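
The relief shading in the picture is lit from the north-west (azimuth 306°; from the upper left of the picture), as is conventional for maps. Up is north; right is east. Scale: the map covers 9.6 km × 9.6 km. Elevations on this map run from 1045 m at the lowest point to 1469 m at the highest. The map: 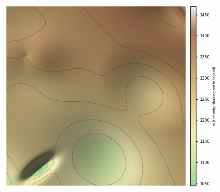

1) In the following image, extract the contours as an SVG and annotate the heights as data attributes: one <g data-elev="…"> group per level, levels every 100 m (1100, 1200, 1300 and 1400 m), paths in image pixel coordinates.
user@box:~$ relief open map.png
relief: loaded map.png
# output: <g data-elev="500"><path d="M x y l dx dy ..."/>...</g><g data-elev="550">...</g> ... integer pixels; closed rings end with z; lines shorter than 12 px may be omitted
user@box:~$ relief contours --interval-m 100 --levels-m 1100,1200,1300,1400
<g data-elev="1100"><path d="M33 176l-2-3 5-6 7-4 5 0-1 3-4 5-5 4z"/></g><g data-elev="1200"><path d="M62 185l-6-11-2-1-23 12"/><path d="M7 154l11 16 4 1 29-21 10-16 9-9 16-5 17 1 10 4 9 5 9 8 6 9 4 9 2 10-1 10-3 9"/></g><g data-elev="1300"><path d="M7 57l9 2 10-4 6 10 13 6 11 1 24-3 21 7 4-1 13-8 9-3 11-1 11 3 14 8 11 12 6 12 3 20 2 5"/><path d="M31 7l12 9 3 6-2 4-5 5-14 7-18 5"/></g>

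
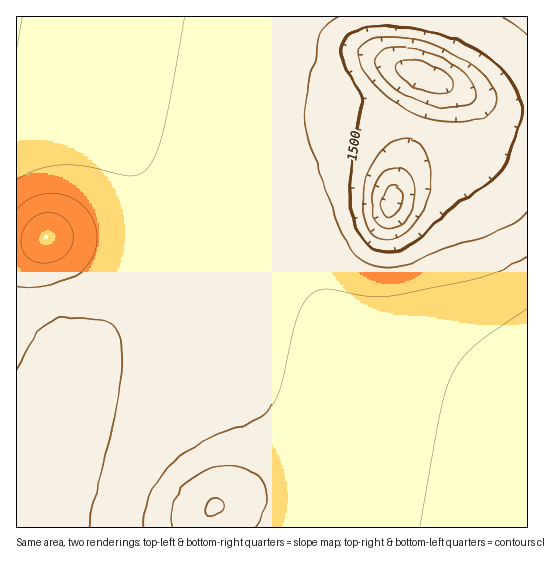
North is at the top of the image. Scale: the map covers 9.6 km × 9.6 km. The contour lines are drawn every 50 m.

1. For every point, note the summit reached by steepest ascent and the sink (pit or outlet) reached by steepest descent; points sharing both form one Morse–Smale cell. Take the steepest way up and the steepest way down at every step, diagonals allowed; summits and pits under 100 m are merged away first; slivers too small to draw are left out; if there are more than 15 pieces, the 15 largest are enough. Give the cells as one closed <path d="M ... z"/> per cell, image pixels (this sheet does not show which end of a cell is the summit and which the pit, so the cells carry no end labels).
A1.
<path d="M527 16l-511 1 0 68 41 14 28 14 20 15 18 18 17 25 11 27 4 21 0 27-3 16-5 17-11 22-11 14-19 20-24 16-21 9-6 6-18 40-21 31 1 91 511-1 0-118-57-16-60-22-46-26-26-20-34-40-17-28-16-32-16-50-5-36 0-30 1-7 5-5 48 0 65 11 83 29 34 10 40 18z"/><path d="M290 96l-31 0-7 6 0 51 8 38 12 34 16 32 28 42 33 34 36 24 62 28 80 23 1-242-41-19-34-10-83-29-24-5z"/><path d="M18 85l-2 1 1 350 20-30 18-40 6-6 21-9 24-16 25-26 16-30 8-33 0-27-4-21-11-27-17-25-18-18-27-19-35-16z"/>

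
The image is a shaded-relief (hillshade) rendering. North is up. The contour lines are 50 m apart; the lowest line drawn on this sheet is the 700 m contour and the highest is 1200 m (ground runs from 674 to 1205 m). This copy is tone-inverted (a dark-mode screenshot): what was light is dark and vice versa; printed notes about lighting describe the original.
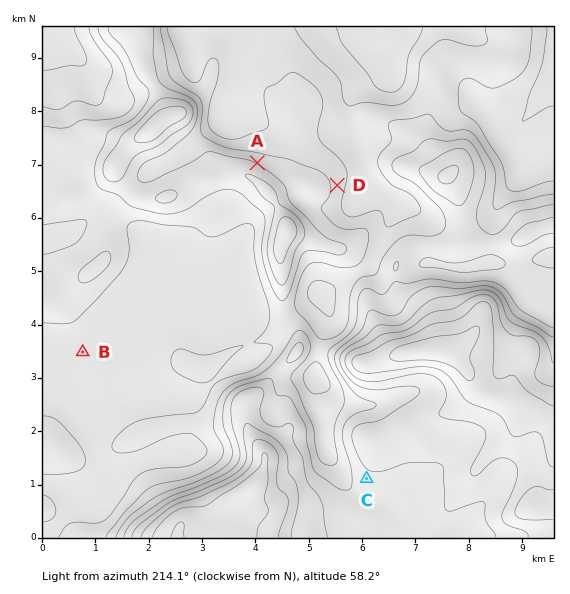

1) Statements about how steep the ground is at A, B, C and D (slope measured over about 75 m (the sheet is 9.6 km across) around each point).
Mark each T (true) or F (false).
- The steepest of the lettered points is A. T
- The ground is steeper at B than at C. F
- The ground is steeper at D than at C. T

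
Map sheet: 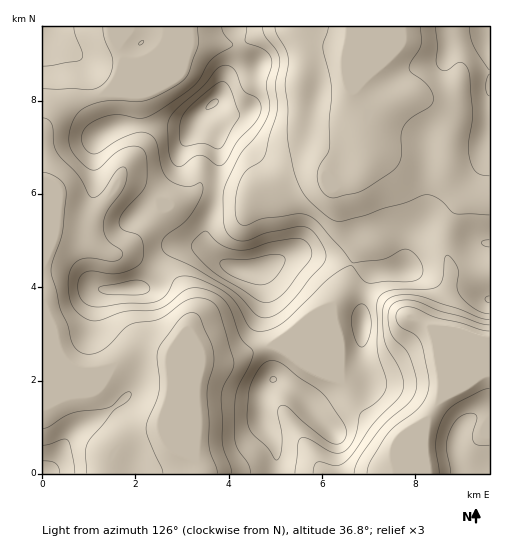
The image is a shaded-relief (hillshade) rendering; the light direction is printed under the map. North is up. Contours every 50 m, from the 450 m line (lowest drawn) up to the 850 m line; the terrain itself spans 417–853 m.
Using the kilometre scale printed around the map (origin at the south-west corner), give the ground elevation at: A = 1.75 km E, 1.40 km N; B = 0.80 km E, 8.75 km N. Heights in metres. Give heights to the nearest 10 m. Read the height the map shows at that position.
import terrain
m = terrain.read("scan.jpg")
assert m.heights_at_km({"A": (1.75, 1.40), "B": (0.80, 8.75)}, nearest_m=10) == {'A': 550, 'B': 690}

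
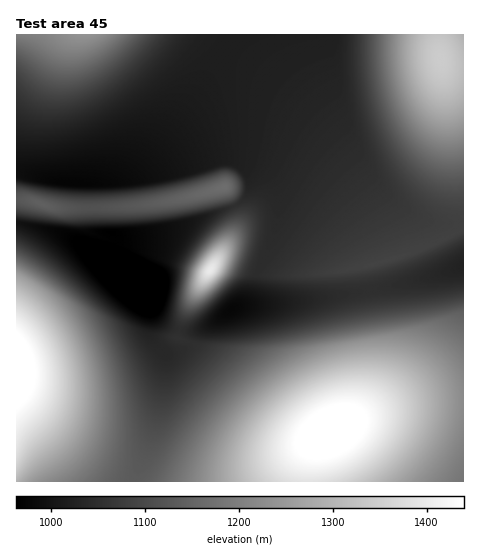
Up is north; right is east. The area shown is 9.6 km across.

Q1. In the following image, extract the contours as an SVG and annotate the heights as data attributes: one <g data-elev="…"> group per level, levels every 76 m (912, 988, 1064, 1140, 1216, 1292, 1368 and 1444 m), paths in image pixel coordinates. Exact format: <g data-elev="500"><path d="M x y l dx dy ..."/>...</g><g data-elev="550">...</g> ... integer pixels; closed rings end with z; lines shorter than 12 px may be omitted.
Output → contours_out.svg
<g data-elev="912"><path d="M144 294l-10-7-3-5 0-4 3-1 5 1 9 6 2 7-2 3z"/></g><g data-elev="988"><path d="M147 323l-14-6-18-14-58-58-23-19 47 2 77-3 6 1 2 14-3 20 9 11 0 17-5 19-5 11-7 5z"/><path d="M218 322l-2-3 1-6 6-7 8-6 11-3 5 2 4 4-1 6-8 7-13 5z"/><path d="M66 187l-37-7-7-3 0-5 4-3 7-2 52-8 20 0 12 2 10 4 11 7 8 8-7 4-24 3-26 1z"/></g><g data-elev="1064"><path d="M183 320l7-1 10-6 44-39 9-22 4-19-1-14-5-8-6-2-7 0-16 9-18 17-17 24-5 9-5 34 1 13 2 3z"/><path d="M463 291l-100 14-98 29-51 11-5 3-34 35-6 4-5 0-7-3-7-7-32-55-65-57-18-12-18-12"/><path d="M17 214l52 7 64-2 29-2 70-14 8-6 3-10-2-7-4-5-5-4-7-1-60 17-54 8-43 0-51-10"/><path d="M17 92l12 11 16 5 17 0 20-5 20-10 21-15 21-20 20-23"/><path d="M358 35l0 35 6 37 10 35 20 48 1 9-3 4-30 17-26 18-39 32-6 6 13 3 26 1 23-1 18-3 40-12 52-25"/></g><g data-elev="1140"><path d="M118 481l4-12 3-14 0-37-7-40-13-39-11-22-8-9-38-32-31-20"/><path d="M463 311l-109 16-90 23-30 24-29 29-22 28-33 50"/><path d="M190 306l7-1 10-6 25-25 7-15 4-14-1-11-4-6-4-2-5 1-12 6-13 13-12 17-4 8-4 23 2 9z"/><path d="M45 207l4 0 0-1-8-5-7 0 2 3z"/><path d="M162 204l27-1 38-7 6-5 1-7-4-5-7-1-58 21-4 2-1 2z"/><path d="M17 53l33 21 11 2 12 0 14-4 15-9 16-12 17-16"/><path d="M377 35l0 26 4 27 8 26 12 23 13 18 17 13 16 5 16-1"/></g><g data-elev="1216"><path d="M52 481l14-8 10-8 9-10 7-13 5-14 2-15 1-17-2-17-4-19-7-19-9-17-10-16-8-10-9-8-34-23"/><path d="M431 481l20-29 12-29"/><path d="M463 380l-8-16-11-13-16-10-19-6-14-1-21 2-38 7-22 5-21 11-22 14-19 15-17 18-15 18-11 19-8 20-4 18"/><path d="M195 297l6-1 7-4 18-18 6-12 2-10 0-9-3-4-7-1-9 5-9 9-10 12-3 7-3 16 1 7z"/><path d="M53 35l10 9 13 3 15-4 16-8"/><path d="M394 35l-1 22 3 22 7 20 9 18 12 14 13 8 14 2 12-4"/></g><g data-elev="1292"><path d="M18 481l16-16 25-21 9-11 9-20 3-25-2-15-3-15-5-15-8-16-9-13-11-12-13-11-12-8"/><path d="M385 481l20-18 16-21 8-21 2-21-5-18-6-7-7-7-20-9-23-3-26 3-26 9-26 13-23 18-18 19-13 23-6 21 1 19"/><path d="M198 288l4 0 6-2 13-12 6-17 0-5-2-4-5 0-6 3-13 14-3 5-2 8 0 6z"/><path d="M414 35l-3 15 2 17 5 17 7 12 9 9 11 3 10-2 8-8"/></g><g data-elev="1368"><path d="M338 481l19-9 17-12 14-14 9-16 4-15-2-14-6-11-12-8-10-2-11-2-26 4-26 10-23 17-16 20-5 10-2 11 0 9 3 10 4 7 7 5"/><path d="M17 460l9-18 19-20 7-11 6-14 1-16-3-22-8-21-14-19-17-15"/><path d="M204 277l5 1 6-5 4-9-2-5-4 1-7 7-3 6z"/></g><g data-elev="1444"><path d="M311 457l10 1 12-3 11-5 9-7 7-8 4-10 0-8-4-6-10-5-13 0-15 5-13 9-8 11-3 12 4 9z"/><path d="M17 406l8-7 5-7 3-9 1-10-1-11-3-10-6-10-7-8"/></g>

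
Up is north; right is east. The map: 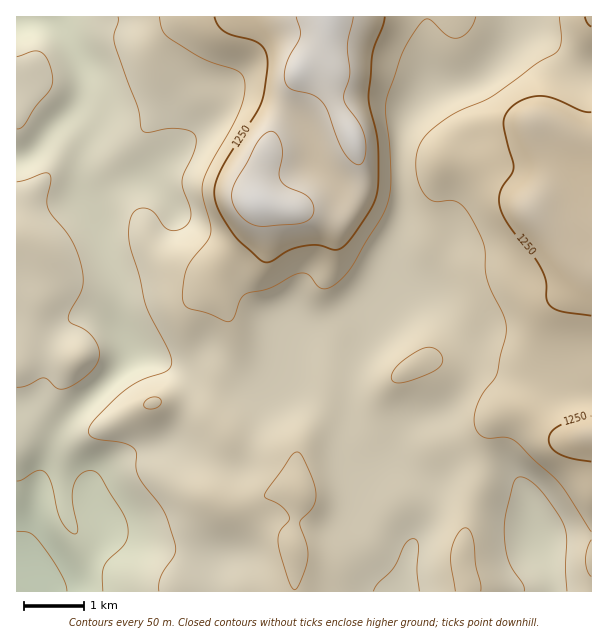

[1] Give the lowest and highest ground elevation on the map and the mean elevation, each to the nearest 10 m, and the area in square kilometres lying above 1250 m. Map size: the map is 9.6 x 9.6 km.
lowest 1040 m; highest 1320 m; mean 1190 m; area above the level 13.3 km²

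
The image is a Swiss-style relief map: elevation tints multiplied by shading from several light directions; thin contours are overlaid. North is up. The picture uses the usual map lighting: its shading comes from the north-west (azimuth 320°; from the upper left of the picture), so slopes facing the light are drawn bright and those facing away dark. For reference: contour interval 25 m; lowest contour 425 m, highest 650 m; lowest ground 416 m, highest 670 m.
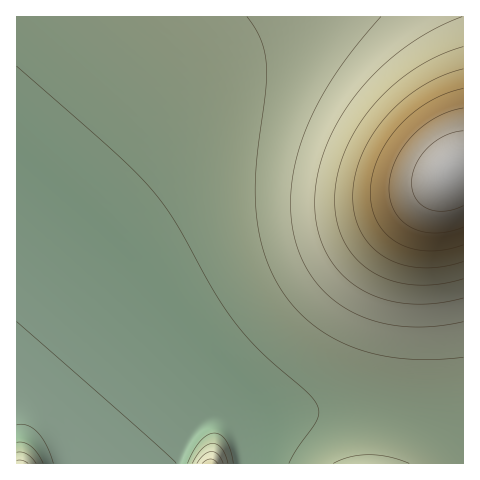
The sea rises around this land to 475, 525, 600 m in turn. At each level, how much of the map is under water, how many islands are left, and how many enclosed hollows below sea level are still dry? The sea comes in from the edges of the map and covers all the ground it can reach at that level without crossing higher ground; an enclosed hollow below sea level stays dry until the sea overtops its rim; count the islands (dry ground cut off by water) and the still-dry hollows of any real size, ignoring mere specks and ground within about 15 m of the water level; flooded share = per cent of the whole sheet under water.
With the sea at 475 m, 67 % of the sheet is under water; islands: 0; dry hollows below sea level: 0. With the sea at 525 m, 84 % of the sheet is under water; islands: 0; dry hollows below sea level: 0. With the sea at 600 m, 94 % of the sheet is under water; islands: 0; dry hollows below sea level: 0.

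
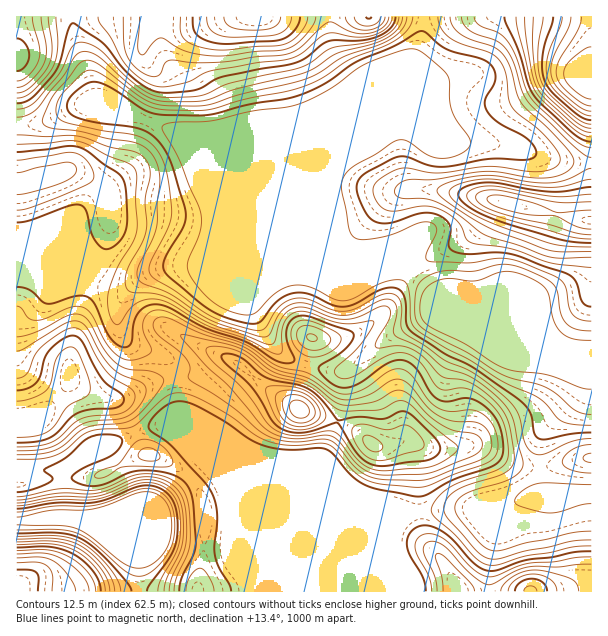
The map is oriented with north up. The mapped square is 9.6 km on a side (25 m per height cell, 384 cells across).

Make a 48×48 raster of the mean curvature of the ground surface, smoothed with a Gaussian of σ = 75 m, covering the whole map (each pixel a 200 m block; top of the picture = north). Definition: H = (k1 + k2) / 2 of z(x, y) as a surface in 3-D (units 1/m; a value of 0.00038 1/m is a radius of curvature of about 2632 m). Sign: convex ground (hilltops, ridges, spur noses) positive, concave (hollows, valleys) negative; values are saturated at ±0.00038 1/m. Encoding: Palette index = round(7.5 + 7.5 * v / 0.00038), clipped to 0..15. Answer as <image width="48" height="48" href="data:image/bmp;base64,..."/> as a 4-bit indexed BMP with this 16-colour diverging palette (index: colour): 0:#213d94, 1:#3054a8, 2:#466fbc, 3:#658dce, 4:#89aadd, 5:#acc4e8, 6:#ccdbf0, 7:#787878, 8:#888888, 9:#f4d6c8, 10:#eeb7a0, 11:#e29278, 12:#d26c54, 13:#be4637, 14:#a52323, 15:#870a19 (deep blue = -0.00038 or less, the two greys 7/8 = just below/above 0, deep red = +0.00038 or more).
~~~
<image width="48" height="48" href="data:image/bmp;base64,Qk32BAAAAAAAAHYAAAAoAAAAMAAAADAAAAABAAQAAAAAAIAEAAATCwAAEwsAABAAAAAAAAAAlD0hAKhUMAC8b0YAzo1lAN2qiQDoxKwA8NvMAHh4eACIiIgAyNb0AKC37gB4kuIAVGzSADdGvgAjI6UAGQqHAKl3nOuHh4zbmWd4d3d3d3dyStypv/+4iMy6rNp1Vovbhmd3h3d3d3difNp1e+2pqs7szbcSMEnLhXd4eId3d3dGzshDNXh5u6zdy2A3dAa8hXd3iIh3d3Zr/qYzNERGiFZ4hAR3dwPNhXeIh3h3d3Z7y4VFVVVFVQAAAVd3dwLflXd3d3d3d3doh1VWZ3dmZgAAABNndwPPpXd3d3d3d3dmZURXd3d3eLhTRlEAQgXOhXd3d3d3dlRWdTRWd3d3d//93v6BACjMZnd3d3d3MjRXdUNEVmd2Zoqqvf/6ZpzIV3d3d3dyR4d4h2ZWZ3d3ZhI0Znve7+yFd3d3d3cjncqauqqqqYiaq1VlJWRb/9dXd3ZCERAG3+urzLzduGaKzszKYTQlmmR3d0RWZTE6/7qrypvdtjRnms3chCI0Q0d3ZFeazsiM64i7qHi8pkVmZqq7mJq5YkdkRniK//6quGjKdWislmd3ZYmpma39p0NGiYd6//x2d2nJVGm7h3iHZneImZvMuoeJl2et/9cjZ4q4RIu5d4mHd1V5qpmImpmYZXzsqGISV5qoZpunZoiHd1aKuphmiHdlae/FERIiNpu6h5qFRWZ3Zmibu5ZEZlRY3/9wA2dlM2rLl3dTNFZmZXib3JQ0Zmi//+kgW+7KdDeqhmU1d3dmZmZ53YM2ib79p1MUv//tyWVlVERnd3dYiHVXvIM3rf6mMREm3+qJztlSE2d3d3ZpqpdViXVGrdlSIjM2vKUibP+SJ3d3d3Vpq6hVZ3ZmiYUzRndEeGMQFs6kJnZnd3RYmndmZoh1VlRVd3d1RERnUliHQ0ZlVTNGiWd3d4mGREVmd3d3dnd3d1V5h2iGQ0VmZ3d3d4mXZVZ3d3d3d3d3d3d4qZmGVWiYVHd3d4mZhmZ2d3d3d3d3dnd3iqqYd4mXZXd3d4mqmHd2d3h3d3d3h2VmV4mHd3d4q2VndoqqmIiHd3iHd3d3iIhUM0RFVomr34dlVoqpd4iGd4d3d3d2iJmFM0aKzv/tzJmHZXqoZoh2d3h3d3dmiKqpic7///7KmZmZh3moeIdWd3d3d3domaq8zf//64dniJqqqYmpmoZXd3d3d3domZmqmYiIZDM0Z5qry5iJu4VXd3d3d3d2d4iXVEREQzMzRomazJeKunR3d3d3d3d3ZWiGRERVVVVEVmZnqoeJqFV3d3d3d3d3d2d2Z2ZmZmVEaURFZ2ZmZDRVVnd3d3d3d3d3d3d3d1RFi1VUQzNDIzM0MzRWZ3d3d3d3d3iIh1RGrodUNGdRNneJh1VEVEZ3d3d3d4iIhlVoz8lTRFMTjMu7qId3d1RHd3d3d4iHZWi83uuGVUNI3su5h4iHeIdTZ3d3d3d2RGvv2+25ZEWM64d3Znd3eJl0JGd3Z3ZUNHvduc3JU0etyFZneHZniIh2MRNWZ2VDNXq7qKunVXibqGiZqpd5qXZndkI1d3d2VomZmaqGV5mImHiqu7u8y4Z63shFeJmpd4h3mpl1WKl4mGeJq7zdzKiM//91aKvKh4dmiQ=="/>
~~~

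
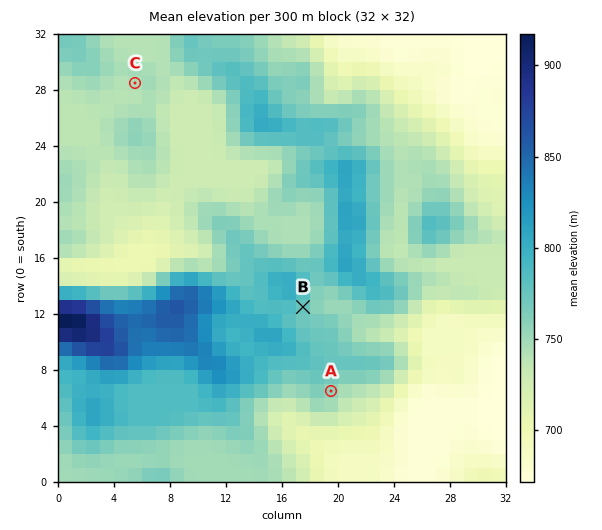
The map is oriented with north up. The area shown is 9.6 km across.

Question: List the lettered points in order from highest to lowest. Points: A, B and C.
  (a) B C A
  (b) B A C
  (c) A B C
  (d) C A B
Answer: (b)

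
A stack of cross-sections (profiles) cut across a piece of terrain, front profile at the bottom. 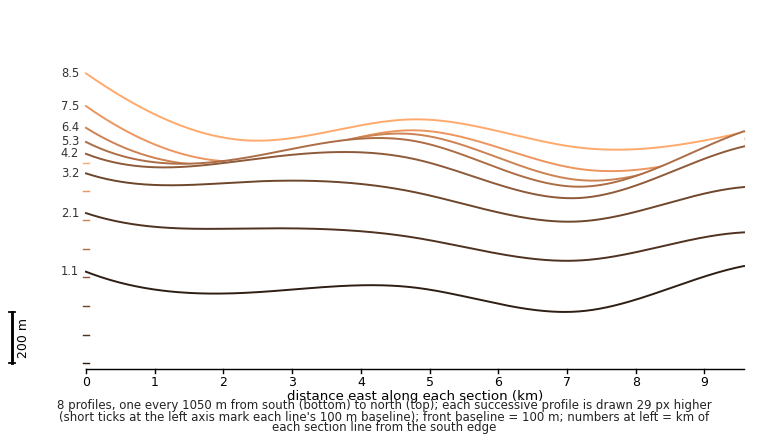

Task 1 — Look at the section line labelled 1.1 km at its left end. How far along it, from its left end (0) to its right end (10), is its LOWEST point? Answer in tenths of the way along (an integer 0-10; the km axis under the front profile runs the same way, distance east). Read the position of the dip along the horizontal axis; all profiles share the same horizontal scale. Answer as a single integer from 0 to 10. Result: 7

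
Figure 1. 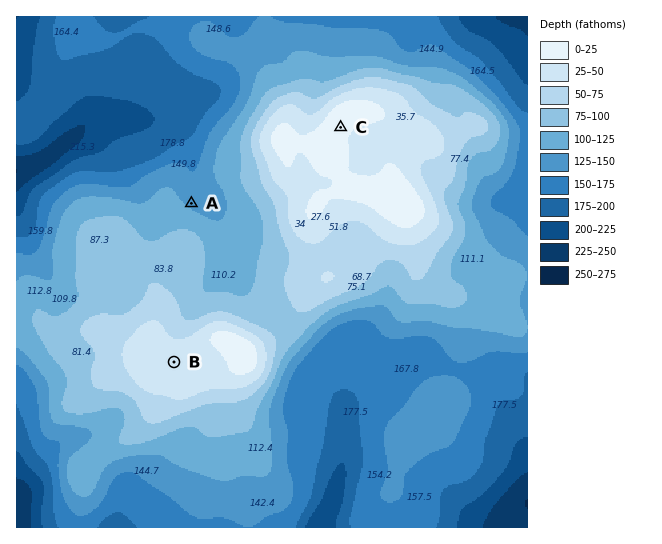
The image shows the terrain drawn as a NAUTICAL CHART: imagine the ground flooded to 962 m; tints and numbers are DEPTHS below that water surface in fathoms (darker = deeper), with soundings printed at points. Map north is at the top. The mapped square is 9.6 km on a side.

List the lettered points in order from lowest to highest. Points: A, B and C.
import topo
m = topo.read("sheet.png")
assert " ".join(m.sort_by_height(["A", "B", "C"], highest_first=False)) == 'A B C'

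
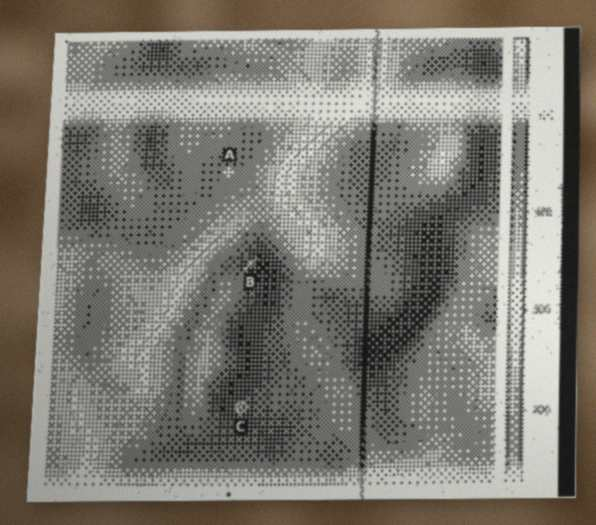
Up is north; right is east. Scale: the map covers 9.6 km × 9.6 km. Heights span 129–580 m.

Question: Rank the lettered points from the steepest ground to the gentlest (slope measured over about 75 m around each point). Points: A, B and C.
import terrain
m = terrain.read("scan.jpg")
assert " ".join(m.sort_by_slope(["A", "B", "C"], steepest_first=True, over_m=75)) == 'B C A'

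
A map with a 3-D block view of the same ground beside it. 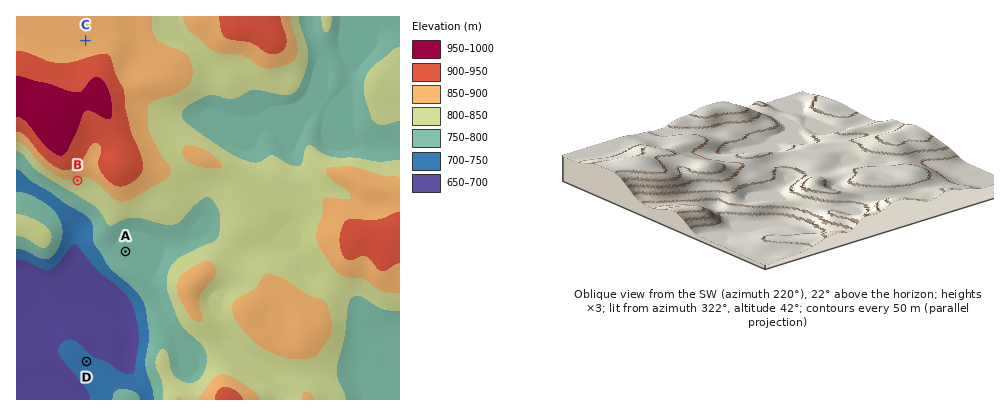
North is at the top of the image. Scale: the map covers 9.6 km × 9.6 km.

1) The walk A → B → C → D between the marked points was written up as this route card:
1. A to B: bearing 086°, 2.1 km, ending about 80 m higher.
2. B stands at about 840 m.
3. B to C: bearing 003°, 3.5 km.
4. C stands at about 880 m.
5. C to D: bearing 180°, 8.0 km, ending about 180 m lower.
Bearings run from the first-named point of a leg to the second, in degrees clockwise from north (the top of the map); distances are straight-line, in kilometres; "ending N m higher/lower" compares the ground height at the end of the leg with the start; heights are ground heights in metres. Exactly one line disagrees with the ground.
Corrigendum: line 1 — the bearing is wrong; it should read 326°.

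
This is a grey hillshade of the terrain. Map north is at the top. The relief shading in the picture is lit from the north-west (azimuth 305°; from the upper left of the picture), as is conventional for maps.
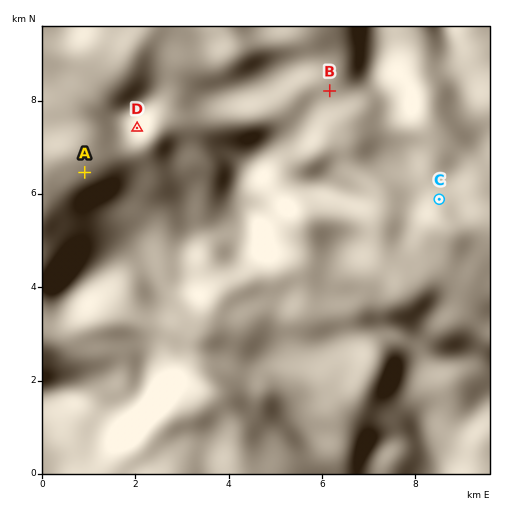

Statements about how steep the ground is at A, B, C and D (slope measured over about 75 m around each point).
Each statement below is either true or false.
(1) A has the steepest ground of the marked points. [false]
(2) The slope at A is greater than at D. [false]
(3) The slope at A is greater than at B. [true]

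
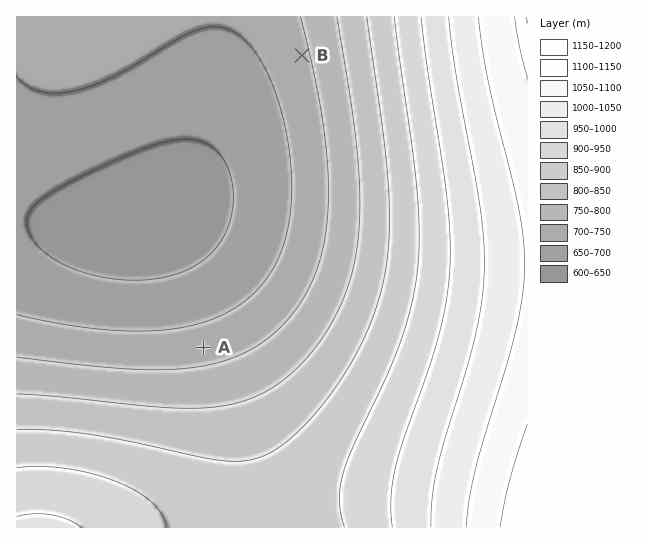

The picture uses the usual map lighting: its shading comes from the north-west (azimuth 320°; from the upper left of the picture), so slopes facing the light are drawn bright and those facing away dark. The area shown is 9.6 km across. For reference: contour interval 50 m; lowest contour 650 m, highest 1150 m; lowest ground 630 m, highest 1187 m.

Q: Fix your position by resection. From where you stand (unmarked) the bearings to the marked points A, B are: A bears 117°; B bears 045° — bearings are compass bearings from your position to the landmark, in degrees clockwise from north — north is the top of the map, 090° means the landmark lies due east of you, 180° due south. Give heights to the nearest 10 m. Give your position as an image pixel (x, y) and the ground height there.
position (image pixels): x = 75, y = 282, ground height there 660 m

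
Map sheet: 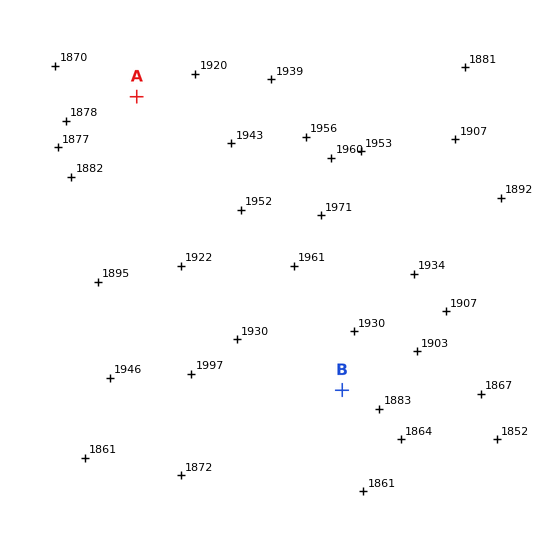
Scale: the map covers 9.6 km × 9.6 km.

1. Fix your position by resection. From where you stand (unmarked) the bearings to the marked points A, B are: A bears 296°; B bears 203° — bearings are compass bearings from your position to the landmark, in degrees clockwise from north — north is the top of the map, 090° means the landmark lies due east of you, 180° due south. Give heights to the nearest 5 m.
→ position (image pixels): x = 410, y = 230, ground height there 1945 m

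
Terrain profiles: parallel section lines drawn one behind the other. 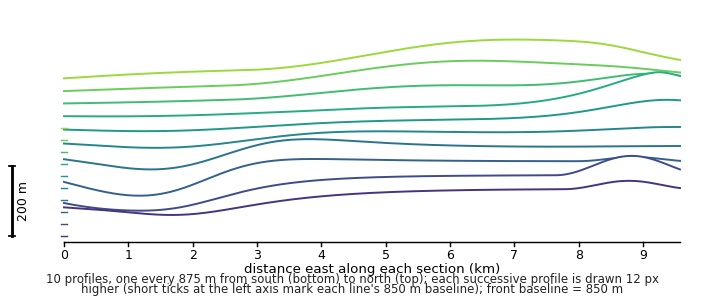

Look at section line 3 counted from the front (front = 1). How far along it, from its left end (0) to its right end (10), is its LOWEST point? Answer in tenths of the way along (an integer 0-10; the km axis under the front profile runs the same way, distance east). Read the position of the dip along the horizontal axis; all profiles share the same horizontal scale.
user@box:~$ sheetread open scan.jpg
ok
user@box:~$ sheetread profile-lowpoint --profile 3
1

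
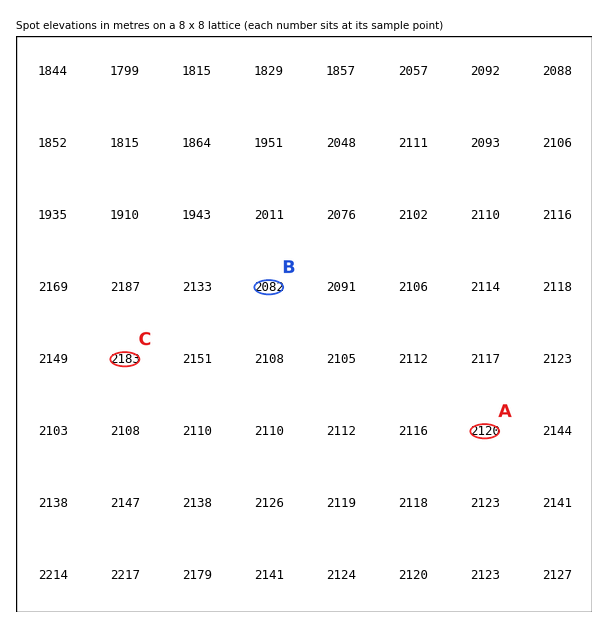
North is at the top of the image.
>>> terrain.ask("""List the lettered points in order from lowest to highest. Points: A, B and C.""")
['B', 'A', 'C']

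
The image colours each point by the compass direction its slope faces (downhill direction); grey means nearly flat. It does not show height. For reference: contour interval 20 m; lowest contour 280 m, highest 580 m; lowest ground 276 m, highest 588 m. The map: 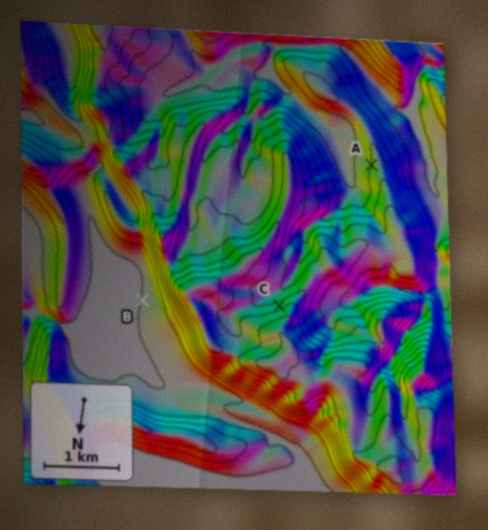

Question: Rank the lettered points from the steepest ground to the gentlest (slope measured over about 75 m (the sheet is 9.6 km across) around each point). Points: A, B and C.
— C A B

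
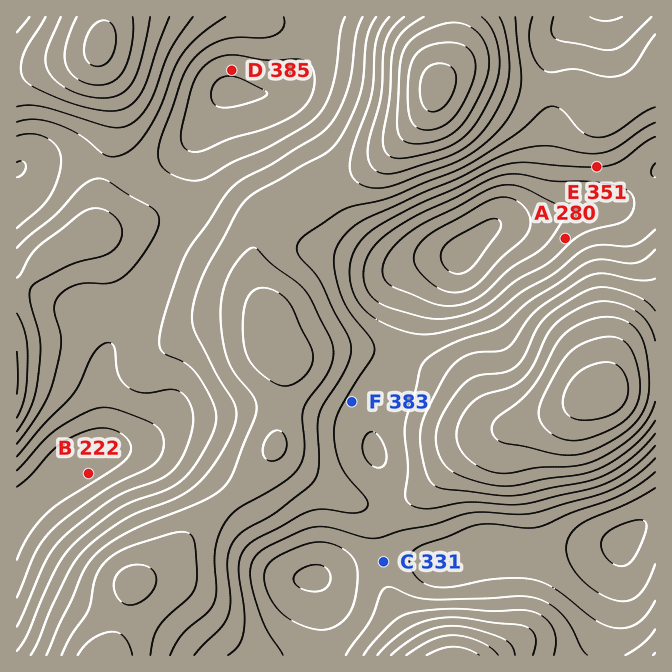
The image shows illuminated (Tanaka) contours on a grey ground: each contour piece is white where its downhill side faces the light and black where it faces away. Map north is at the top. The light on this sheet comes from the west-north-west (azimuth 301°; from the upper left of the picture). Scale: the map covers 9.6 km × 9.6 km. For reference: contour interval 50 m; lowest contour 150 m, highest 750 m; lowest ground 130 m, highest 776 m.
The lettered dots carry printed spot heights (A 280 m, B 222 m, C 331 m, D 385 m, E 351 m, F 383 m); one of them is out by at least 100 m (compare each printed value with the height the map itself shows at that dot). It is D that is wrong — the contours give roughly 260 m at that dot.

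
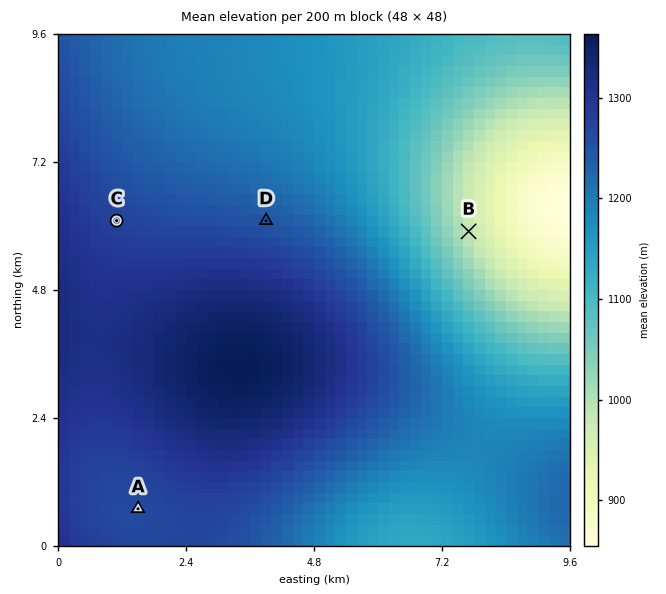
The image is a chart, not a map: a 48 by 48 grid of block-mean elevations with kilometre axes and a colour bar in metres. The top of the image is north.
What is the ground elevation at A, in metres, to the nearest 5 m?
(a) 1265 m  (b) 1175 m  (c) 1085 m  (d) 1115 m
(a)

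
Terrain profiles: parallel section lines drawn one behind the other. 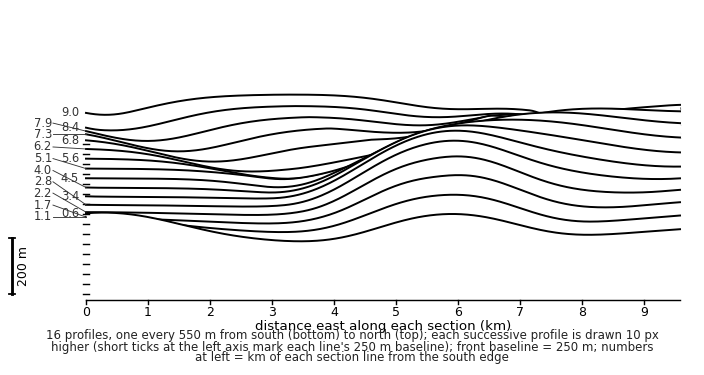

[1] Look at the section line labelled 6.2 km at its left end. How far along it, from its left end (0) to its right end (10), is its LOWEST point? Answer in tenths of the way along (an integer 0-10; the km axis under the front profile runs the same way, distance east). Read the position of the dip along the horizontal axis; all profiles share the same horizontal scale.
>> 3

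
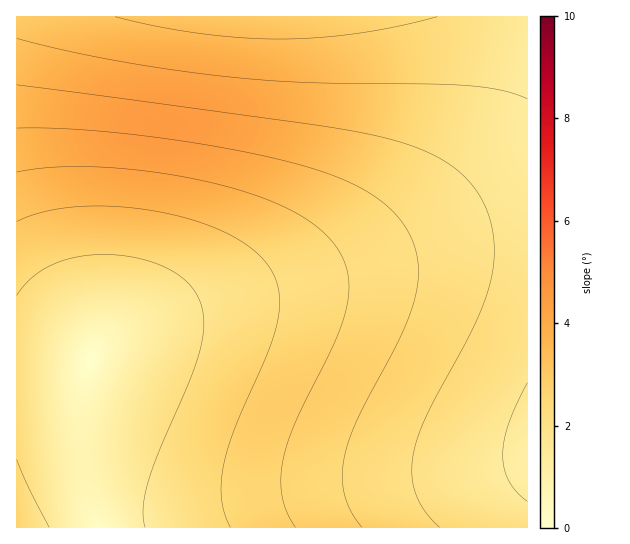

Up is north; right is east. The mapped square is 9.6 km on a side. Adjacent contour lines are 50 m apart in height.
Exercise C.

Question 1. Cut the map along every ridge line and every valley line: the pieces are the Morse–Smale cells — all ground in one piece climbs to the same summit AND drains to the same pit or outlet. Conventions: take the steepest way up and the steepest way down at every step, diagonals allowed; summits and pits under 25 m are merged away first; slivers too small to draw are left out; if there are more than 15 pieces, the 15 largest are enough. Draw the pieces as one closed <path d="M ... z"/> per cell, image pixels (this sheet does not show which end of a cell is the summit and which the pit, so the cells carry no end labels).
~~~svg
<path d="M527 16l-510 0-1 353 50 0 16-2 7-4 4-9 10-9 30-16 38-14 46-14 225-53 45-7 40-1z"/><path d="M527 240l-40 1-45 7-172 40-99 27-29 10-31 15-13 9-7 9-6 17-2 22 1 66 11 64 432 1z"/><path d="M87 364l-21 5-50 1 1 158 78-1-12-78 0-52z"/>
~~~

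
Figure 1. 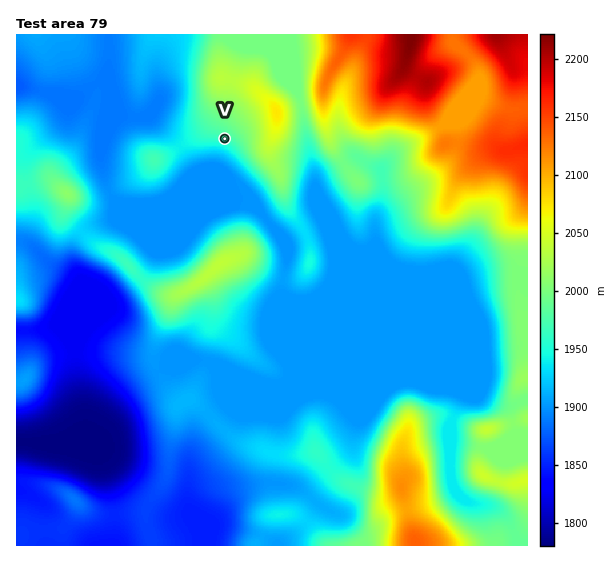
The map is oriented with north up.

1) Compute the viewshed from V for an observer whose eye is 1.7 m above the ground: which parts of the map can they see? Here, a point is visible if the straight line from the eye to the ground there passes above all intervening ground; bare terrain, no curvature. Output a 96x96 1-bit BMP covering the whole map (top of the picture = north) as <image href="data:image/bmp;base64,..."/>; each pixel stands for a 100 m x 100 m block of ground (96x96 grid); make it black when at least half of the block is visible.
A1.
<image width="96" height="96" href="data:image/bmp;base64,Qk2+BAAAAAAAAD4AAAAoAAAAYAAAAGAAAAABAAEAAAAAAIAEAAATCwAAEwsAAAIAAAAAAAAA////AAAAAAAAAAAAAAAAAD/AAAAAAAAAAAAAAH/gAAAAAAAAAAAAAGPwAAAAAAAAAAAAAGPgAAAAAAAAAAAAAGGAAAAAAAAAAAAAAGAAAAAAAAAAAAAAAHAAAAAAAAAAAAAAAHgAAAAAAAAAAAAAAHwAAAAAAAAAAAAAAH4AAAAAAAAAAAAAAP4AAAAAAAAAAAAAAf8AAAgAAAAAAAAAA/+AAD4AAAAAAAAAA/+AB/gAAAAAAAAAA//gD+AAAAAAAAAAA//gD8AAAAAAAAAAA//AD4AAAAAAAAAAA/+ADwAAAAAAAAAAA/+ADgAAAAAAAAAAB/+AHAAAAAAAAAAAB/+AHgAAAAAAAAAAB//AHwAAAAAAAAAAB//AH8AAAAAAAAAAD//gPwAAAAAAAAAAD//wAAAAAAAAAAAAD///gAAAAAAAAAAAD/f/AAAAAAAAAAAAH+H+AAAAAAAAAAAAH8D4AAAAAAAAAAAAP4AAAAAAAAAAAAAAPwAAAAAAAAAAAAAAPwAAAAAAAAAAAAAAfgAAAAAAAAAAAAAAfAAAAAAAAAAAAAAAeAAAAAAAAAAAAAAA+AAAAAAAAAAAAAAA8AAAAAAAAAAAAAAA4AAAAAAAAAAAAAABwAAAAAAAAAAAAAABwAAAAAAAAAAAAAABgAAAAAAAAAAAAAADAAAAAAAAAAAAAAACAAAAAAAAAAAAAAAGAAAAAAAAAAAAAAAEAAAAAABAAAAAAAAAAAAAAADAAAAAAAAAAAAAAADAAAAcAAAAAAAAAADAAAB/AAAAAAAAAADAAAD/wAAYAAAAAACAAAH/4AAcAAAAAACAAAP/8AAcAAAAAAAAAAf/+AA+AAAAAAAAAA///gA+AAAAAAAAAB///4A/AAAAAAAAAH////D/AAAAAAAAAf/////8AAAAAAAAB//////gAAAAAAAAb//////AAAAAAAAAf/////+AAAAAAAAAf/////+AAAAAAAAAf/////+AAAAAAAAAPB////+AAAAAAAAAHAf///+AAAAAAAAAPAD///+AAAAAAAAAOAA///+AAAAAAAAAeAAf//+AAAAAAAAA8AA///+AAAAAAAAB4AA///+AAAAAAAADwAA///8AAAAAAAADwAA///4AAAAAAAADwAA///wAAAAAAAADwAA///wAAAAAAADnwAB//fwAAAAAAAD/4AB//fwAAAAAAAD/8AD8f/4AAAAAAAD/wAAAH/4AAAAAAAD+AAAAD98AAAAAAAD8AAAAAAcAAAAAAAB4AAAAAAcAAAAAAABgAAAAAAMAAAAAAAAAAAAAAAMAAAAAAAAAAAAAAAAAAAAAAAAAAAAAAAAAAAAAAAAAAAAAAAAAAAAAAAAAAAAAAAAAAAAAAAAAAAAAAAAAAAAAAAAAAAAAAAAAAAAAAAAAAAAAAAAAAAAAAAAAAAAAAAAAAAAAAAAAAAAAAAAAAAAAAAAAAAAAAAAAAAAAAAAAAAAAAAAAAAAAAAAAAAAAAAAAAAAAAAAAAAAAAAAAAAAAAAAAAAAAAAAAAAAAAAA="/>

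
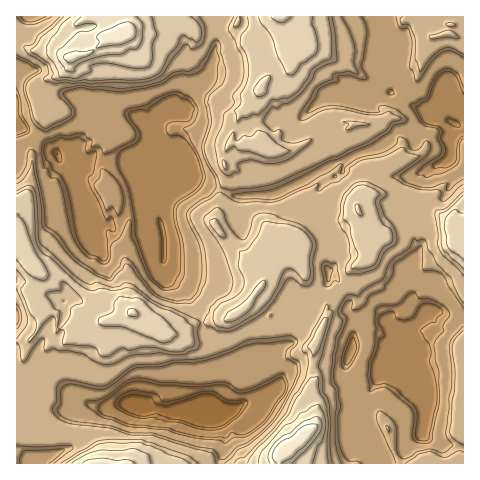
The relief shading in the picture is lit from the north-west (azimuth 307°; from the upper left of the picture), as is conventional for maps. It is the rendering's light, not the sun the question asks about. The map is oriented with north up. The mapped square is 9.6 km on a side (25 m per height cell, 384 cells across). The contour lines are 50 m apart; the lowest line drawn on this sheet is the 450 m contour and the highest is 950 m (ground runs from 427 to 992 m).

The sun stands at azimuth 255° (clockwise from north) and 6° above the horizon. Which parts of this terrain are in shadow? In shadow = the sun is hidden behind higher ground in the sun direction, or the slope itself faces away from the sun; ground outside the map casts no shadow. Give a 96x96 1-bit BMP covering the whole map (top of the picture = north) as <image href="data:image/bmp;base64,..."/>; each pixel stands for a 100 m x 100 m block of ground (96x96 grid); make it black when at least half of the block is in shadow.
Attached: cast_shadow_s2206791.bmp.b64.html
<image width="96" height="96" href="data:image/bmp;base64,Qk2+BAAAAAAAAD4AAAAoAAAAYAAAAGAAAAABAAEAAAAAAIAEAAATCwAAEwsAAAIAAAAAAAAA////AAAAAADAADgOB7iAY59wIAD8AAAf3/wAPf/4MBD8AB4///4AH//8eHgAAD////8AB///ePgAAAH////AA///fwAAAB/////gA////4AAAAP////wAf///4AAAA/////4Af///4AAD//////4Af///8AAf//////8AP///8AA///////8AH////AA///////8BH////AA//////+AAP////gA//////AAAH////gA/x/8A8AAAH////gA/w/gAAAAAH////gA/h/gAAAYAH////gAMA/gAAAHAH///+AAAAfgAAABgH///+AAAAHwAAAAAP///8AAAAD4AAAAAP///4AgAAIAAAAAAP///4AwAAGAAAAAAP///4A8AAAACAAAAH///4A8AAAABwMAAH///4AdAAAAA+DAAH///wAOgAAAc/gAAH///gAOAAAA//wAAD///gAGAAAAf/AAAD///gADAAAA/8HAAD///gABAAAB/8HwAB///wAAYAAD/8H4AB///4AAYAAH/8B/wD///8AAYAAP/8B/wD///8AA4AAf/+A/+B///4AB+AH///Af/h///AAAMAP///gP/wA//AAAIBh///gP/4AZAAAAA/////AH+eAHwAADj////+AH8fAD4AAD//x//wAD8fgB8AAD//x//wAAAfwJ/AAH//7/8gAAAfwH/AAH////8AAAAf4H/oAP////8AAAAf4D/gAf////8AAAAf4D/wAf////4AAAAf4B/wAf////4AGAAf4A/wA/////4APAAf4AfgA/////4AfAA/wAf4B/////4A/AB/gA/4D/////wA/AP/gB/4D/////wB/D//Ab/4P/////wB/n/+A//gN/////wB/n/AB//jMP////wB/gAAB//AAP////4AP/AAB//hAf////8Af/gAAD/xgf////8AgAAAAH/xw/////8AAAwEAf//wP////4AAAMGA///4P///+AAAADhgH//iP///8AAeAA4QAP/zf///4AAfAAeYAH/wf/5f4AAfgBHsAB/4f/8fwAAQAAgYAA/4f/8fAAAAAGAOADf4f/gfAAAAADwDgHv4H/gDgABAA/6AYHv4D/gB4AAAB/IAPH/8AAAB+AAgD/gAD//8BAAB/AAhn/gAB8D8A4AD/AARv/gAM+f8AOAH/GARv/AD+P/8AHgH/AAAP/gB4f/4AD8H/AAAH5wH8//4AH+AOAAAD99/9//8DP/APAAAAu/////8D//ADwAAEH/wAAf8D/+AAAAAHD/wAAP8BPgAAAAAHx/4AAP4AAAABAAAH4/+AAH4ABAAH4AAD+/+AA/4AA4AD8QAD3f98AfwAAeAF8cAAD/5/AfgAAfAP/+AAD/7/gfwABgAP//AAB///gP4AAYAP//AAA///AH4ABmAP//AAAf//ADwAAgAP//AAAP//wADgAAGn/fgAAf//4ACAAAD/+PgAAf//8AMAAAB/+PwAA///8McAAAD/+PiAA///8YNwAAD///yAA///wAf8AAD///yAQ///wAM="/>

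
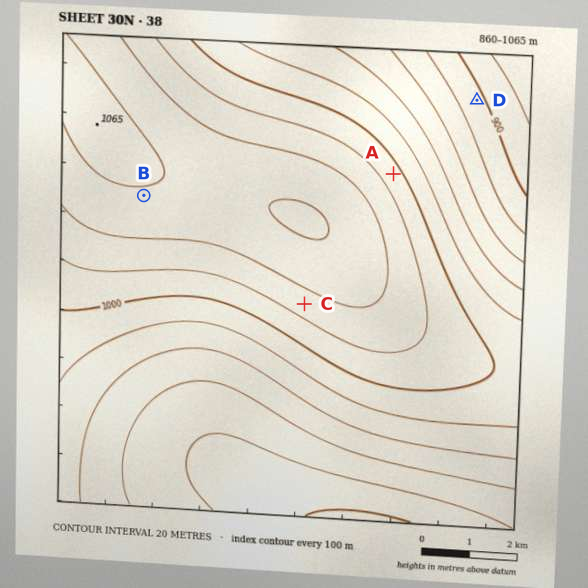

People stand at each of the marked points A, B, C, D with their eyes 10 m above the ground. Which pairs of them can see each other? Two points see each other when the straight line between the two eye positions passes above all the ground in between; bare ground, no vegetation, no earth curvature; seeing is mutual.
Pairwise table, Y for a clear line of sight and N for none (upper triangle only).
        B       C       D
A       N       N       Y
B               Y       N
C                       N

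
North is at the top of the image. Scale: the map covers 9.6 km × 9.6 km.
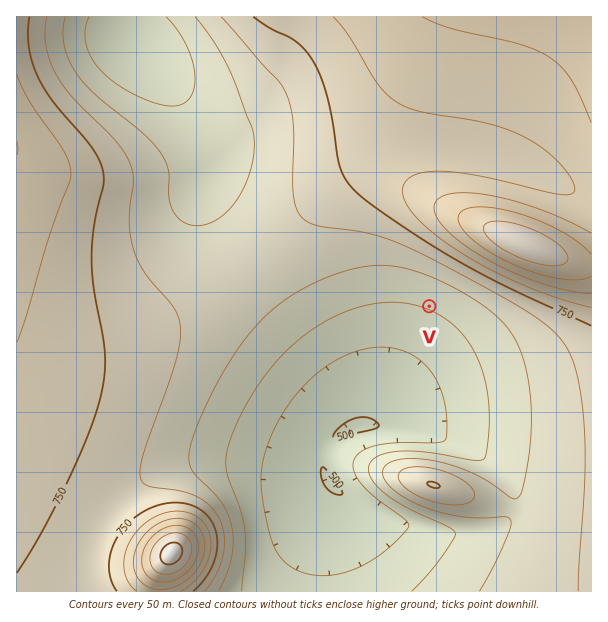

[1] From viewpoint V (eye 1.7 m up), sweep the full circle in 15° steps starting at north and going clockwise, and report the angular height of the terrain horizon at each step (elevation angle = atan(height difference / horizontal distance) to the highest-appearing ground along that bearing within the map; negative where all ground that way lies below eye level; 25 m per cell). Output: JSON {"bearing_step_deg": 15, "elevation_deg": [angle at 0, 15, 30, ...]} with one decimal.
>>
{"bearing_step_deg": 15, "elevation_deg": [8.8, 10.9, 12.5, 12.9, 11.7, 8.5, 4.3, 2.4, 1.9, 1.5, 1.1, 1.5, 2.8, 1.1, -0.3, 3.9, 1.1, 1.5, 1.7, 1.9, 2.2, 3.0, 4.4, 6.4]}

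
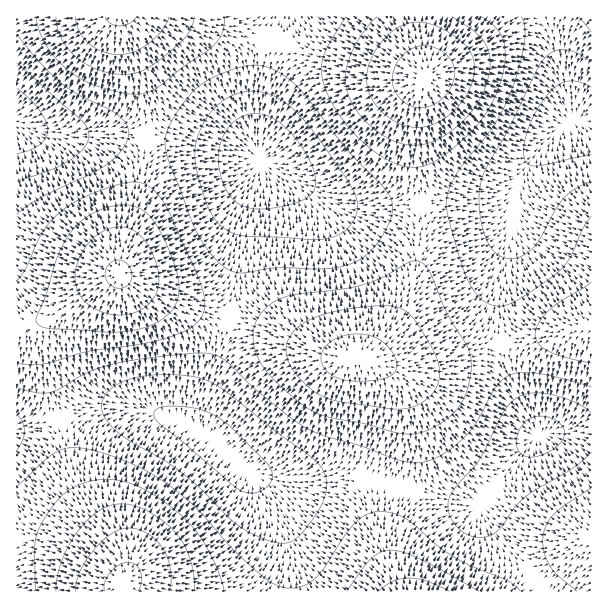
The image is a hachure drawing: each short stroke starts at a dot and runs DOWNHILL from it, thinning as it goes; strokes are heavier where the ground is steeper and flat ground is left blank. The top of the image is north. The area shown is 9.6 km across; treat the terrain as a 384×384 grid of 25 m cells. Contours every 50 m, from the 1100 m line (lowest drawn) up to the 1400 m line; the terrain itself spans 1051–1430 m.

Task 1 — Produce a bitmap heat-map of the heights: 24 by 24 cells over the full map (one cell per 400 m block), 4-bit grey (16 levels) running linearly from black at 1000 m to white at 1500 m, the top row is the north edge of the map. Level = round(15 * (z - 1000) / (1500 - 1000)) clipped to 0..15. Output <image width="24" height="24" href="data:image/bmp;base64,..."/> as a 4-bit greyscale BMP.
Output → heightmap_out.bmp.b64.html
<image width="24" height="24" href="data:image/bmp;base64,Qk2WAQAAAAAAAHYAAAAoAAAAGAAAABgAAAABAAQAAAAAACABAAATCwAAEwsAABAAAAAAAAAAAAAAABEREQAiIiIAMzMzAERERABVVVUAZmZmAHd3dwCIiIgAmZmZAKqqqgC7u7sAzMzMAN3d3QDu7u4A////AHmszKmHZmeJmXdmZniry6h2VVZ4h2VWZ3iauphlRFZ3ZVRWZ3iJmYZUREVmZURFZmd4h2QzM0VVVUREVlZmZUMzNFVmZlQzRFZlRDMzRWZ3d2VDNFVVQzM0VoiJmHZDNGZlRERGeJqqqYdVVod2ZVVniau7qYdnd5mIiHd3iau6qYd3iJmqqph3iJmpmHZniImry5h3d3iIiHZmeImsy5dmZmZ3h2VVZ3iruodVVVVmd2VEVneaqYZERERWdlREVmZ4iHVDIzRWdlRERUVWd2UyIjRnd2VDNDNFZmQyI0Z4mHVDIyNFZmVDNFeaupdTIjRWd3ZURWirzLhkMkZ4mIdmZnms3cl1M2iauph3Z3irzLl1RXmsy6mHZniau6h2Vg=="/>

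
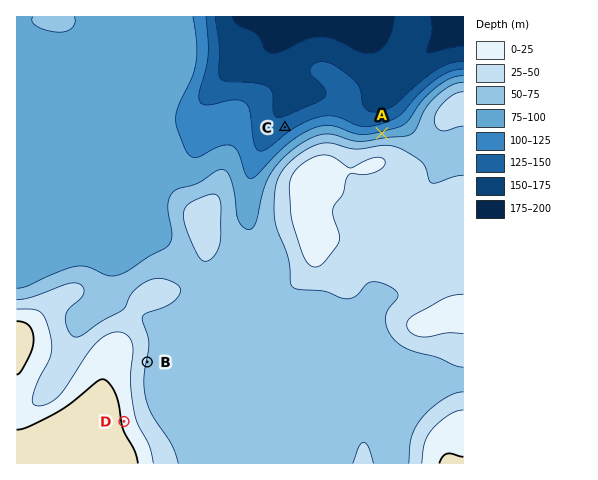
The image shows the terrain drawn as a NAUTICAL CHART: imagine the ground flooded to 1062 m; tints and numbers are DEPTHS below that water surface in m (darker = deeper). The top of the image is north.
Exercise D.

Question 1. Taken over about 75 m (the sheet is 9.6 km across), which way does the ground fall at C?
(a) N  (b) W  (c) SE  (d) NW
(d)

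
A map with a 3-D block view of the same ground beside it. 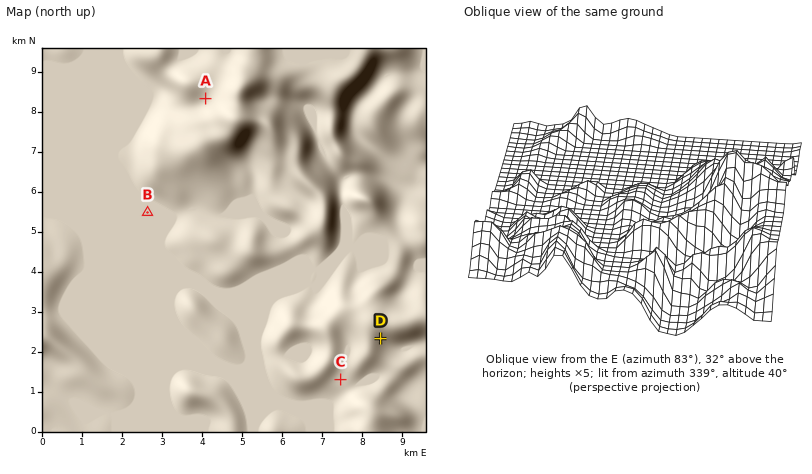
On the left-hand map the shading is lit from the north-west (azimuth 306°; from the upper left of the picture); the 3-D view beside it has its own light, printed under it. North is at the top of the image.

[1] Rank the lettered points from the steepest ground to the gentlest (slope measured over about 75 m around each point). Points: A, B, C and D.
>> D A C B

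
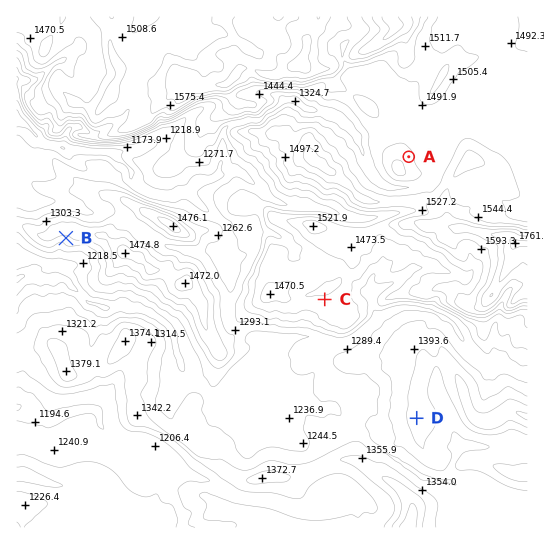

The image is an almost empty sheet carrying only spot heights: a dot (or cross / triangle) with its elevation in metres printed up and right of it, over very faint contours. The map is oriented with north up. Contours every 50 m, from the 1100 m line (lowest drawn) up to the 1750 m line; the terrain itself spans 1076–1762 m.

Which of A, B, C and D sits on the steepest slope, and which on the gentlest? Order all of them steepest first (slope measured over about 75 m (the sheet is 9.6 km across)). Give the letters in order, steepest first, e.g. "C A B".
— B A C D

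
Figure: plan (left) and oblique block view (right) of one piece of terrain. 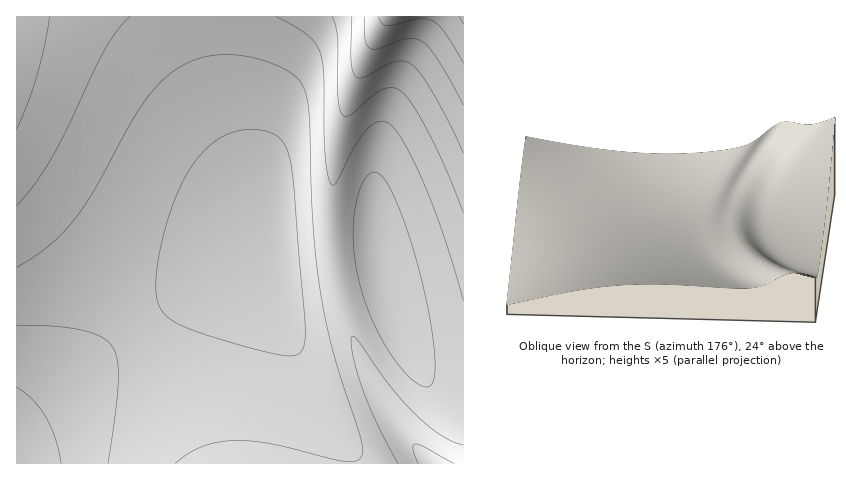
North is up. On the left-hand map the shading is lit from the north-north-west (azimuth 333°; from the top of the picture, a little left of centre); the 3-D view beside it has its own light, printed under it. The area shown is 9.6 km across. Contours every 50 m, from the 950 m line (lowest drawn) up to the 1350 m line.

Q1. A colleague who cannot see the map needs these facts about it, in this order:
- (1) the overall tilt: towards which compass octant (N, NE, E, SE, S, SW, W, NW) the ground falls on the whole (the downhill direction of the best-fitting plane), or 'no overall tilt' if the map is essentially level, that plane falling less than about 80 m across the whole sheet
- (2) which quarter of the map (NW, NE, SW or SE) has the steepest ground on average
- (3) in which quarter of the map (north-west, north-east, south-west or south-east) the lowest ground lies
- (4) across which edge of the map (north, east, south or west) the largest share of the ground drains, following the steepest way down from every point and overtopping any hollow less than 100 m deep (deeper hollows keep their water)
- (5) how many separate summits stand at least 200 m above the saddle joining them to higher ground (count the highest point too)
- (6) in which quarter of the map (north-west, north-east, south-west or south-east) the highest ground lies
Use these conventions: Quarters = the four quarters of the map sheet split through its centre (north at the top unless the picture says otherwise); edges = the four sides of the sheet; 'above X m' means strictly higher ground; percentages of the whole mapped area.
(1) On the whole the ground falls towards the south-west.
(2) The north-east quarter is the steepest part of the map.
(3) The lowest point lies in the south-west quarter of the map.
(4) Drainage is mainly to the west: more ground falls towards that edge than towards any other.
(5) Counting only tops that stand 200 m proud, the map has 1 summit.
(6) The highest point lies in the north-east quarter of the map.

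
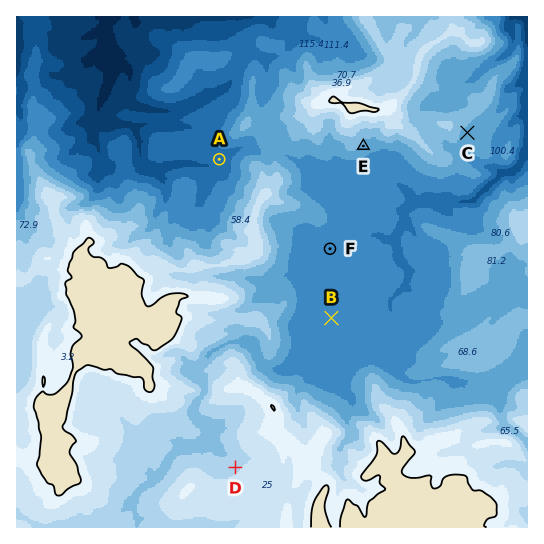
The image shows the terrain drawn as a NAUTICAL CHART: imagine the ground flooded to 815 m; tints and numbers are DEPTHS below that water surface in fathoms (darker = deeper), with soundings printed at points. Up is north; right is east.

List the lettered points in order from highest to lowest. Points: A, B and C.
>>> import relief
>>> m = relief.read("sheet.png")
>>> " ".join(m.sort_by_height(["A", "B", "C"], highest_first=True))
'C B A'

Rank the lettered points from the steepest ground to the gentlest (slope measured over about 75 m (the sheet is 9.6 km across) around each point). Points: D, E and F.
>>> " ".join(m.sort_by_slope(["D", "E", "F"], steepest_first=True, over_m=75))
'E D F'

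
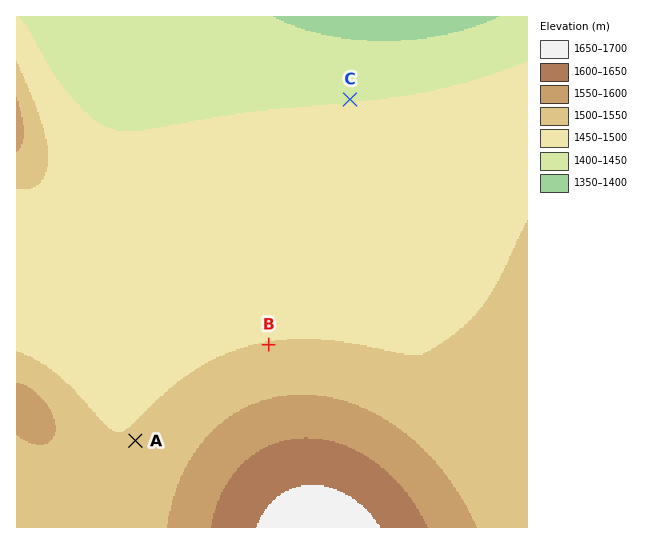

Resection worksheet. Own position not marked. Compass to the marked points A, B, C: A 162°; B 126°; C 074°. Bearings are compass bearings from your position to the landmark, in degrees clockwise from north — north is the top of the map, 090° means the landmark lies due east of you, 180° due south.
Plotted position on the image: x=52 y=186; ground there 1490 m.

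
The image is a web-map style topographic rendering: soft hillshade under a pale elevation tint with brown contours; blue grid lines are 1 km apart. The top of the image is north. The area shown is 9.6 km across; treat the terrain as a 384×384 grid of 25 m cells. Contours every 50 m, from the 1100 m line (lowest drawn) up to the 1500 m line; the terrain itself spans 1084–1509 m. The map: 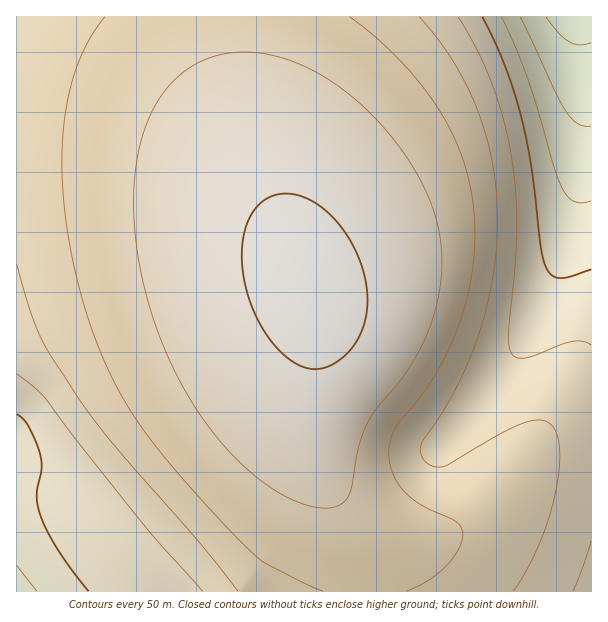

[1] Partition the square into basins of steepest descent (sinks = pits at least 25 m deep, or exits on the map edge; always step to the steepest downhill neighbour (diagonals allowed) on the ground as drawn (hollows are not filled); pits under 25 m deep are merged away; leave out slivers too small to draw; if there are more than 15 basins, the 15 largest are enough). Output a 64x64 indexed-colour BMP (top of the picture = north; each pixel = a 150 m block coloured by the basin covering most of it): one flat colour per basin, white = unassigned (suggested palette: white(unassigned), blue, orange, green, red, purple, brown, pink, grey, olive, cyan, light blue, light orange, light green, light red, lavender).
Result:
<image width="64" height="64" href="data:image/bmp;base64,Qk12CAAAAAAAAHYAAAAoAAAAQAAAAEAAAAABAAQAAAAAAAAIAAATCwAAEwsAABAAAAAAAAAA////ALR3HwAOf/8ALKAsACgn1gC9Z5QAS1aMAMJ34wB/f38AIr28AM++FwDox64AeLv/AIrfmACWmP8A1bDFABEREREREREREREREREREREREREzMzMzMzMzMzMzMzMzERERERERERERERERERERERERETMzMzMzMzMzMzMzMzMRERERERERERERERERERERERERMzMzMzMzMzMzMzMzMxEREREREREREREREREREREREREzMzMzMzMzMzMzMzMzERERERERERERERERERERERERETMzMzMzMzMzMzMzMzMRERERERERERERERERERERERERMzMzMzMzMzMzMzMzMxEREREREREREREREREREREREREzMiIiIjMzMzMzMzMzEREREREREREREREREREREREREzIiIiIiIjMzMzMzMzMRERERERERERERERERERERERETIiIiIiIiIzMzMzMzMxERERERERERERERERERERERETIiIiIiIiIiMzMzMzMzERERERERERERERERERERERERIiIiIiIiIiIjMzMzMzMRERERERERERERERERERERERIiIiIiIiIiIiIzMzMzMxEREREREREREREREREREREREiIiIiIiIiIiIiMzMzMzEREREREREREREREREREREREiIiIiIiIiIiIiIjMzMzMRERERERERERERERERERERESIiIiIiIiIiIiIiMzMzMxERERERERERERERERERERESIiIiIiIiIiIiIiIjMzMzERERERERERERERERERERERIiIiIiIiIiIiIiIiIzMzMREREREREREREREREREREREiIiIiIiIiIiIiIiIiIzMxERERERERERERERERERERESIiIiIiIiIiIiIiIiIiIiERERERERERERERERERERERIiIiIiIiIiIiIiIiIiIiIREREREREREREREREREREREiIiIiIiIiIiIiIiIiIiIhERERERERERERERERERERESIiIiIiIiIiIiIiIiIiIiERERERERERERERERERERERIiIiIiIiIiIiIiIiIiIiIREREREREREREREREREREREiIiIiIiIiIiIiIiIiIiIhERERERERERERERERERERESIiIiIiIiIiIiIiIiIiIiERERERERERERERERERERERIiIiIiIiIiIiIiIiIiIiIREREREREREREREREREREREiIiIiIiIiIiIiIiIiIiIhERERERERERERERERERERESIiIiIiIiIiIiIiIiIiIiERERERERERERERERERERERIiIiIiIiIiIiIiIiIiIiIREREREREREREREREREREREiIiIiIiIiIiIiIiIiIiIhERERERERERERERERERERESIiIiIiIiIiIiIiIiIiIiERERERERERERERERERERERIiIiIiIiIiIiIiIiIiIiIREREREREREREREREREREREiIiIiIiIiIiIiIiIiIiIhERERERERERERERERERERESIiIiIiIiIiIiIiIiIiIiERERERERERERERERERERESIiIiIiIiIiIiIiIiIiIiIRERERERERERERERERERERIiIiIiIiIiIiIiIiIiIiIhERERERERERERERERERERIiIiIiIiIiIiIiIiIiIiIiEREREREREREREREREREREiIiIiIiIiIiIiIiIiIiIiIRERERERERERERERERERESIiIiIiIiIiIiIiIiIiIiIhERERERERERERERERERESIiIiIiIiIiIiIiIiIiIiIiERERERERERERERERERERIiIiIiIiIiIiIiIiIiIiIiIRERERERERERERERERERIiIiIiIiIiIiIiIiIiIiIiIhEREREREREREREREREREiIiIiIiIiIiIiIiIiIiIiIiERERERERERERERERERESIiIiIiIiIiIiIiIiIiIiIiIRERERERERERERERERESIiIiIiIiIiIiIiIiIiIiIiIhERERERERERERERERERIiIiIiIiIiIiIiIiIiIiIiIiERERERERERERERERERIiIiIiIiIiIiIiIiIiIiIiIiIREREREREREREREREREiIiIiIiIiIiIiIiIiIiIiIiIhERERERERERERERERESIiIiIiIiIiIiIiIiIiIiIiIiERERERERERERERERESIiIiIiIiIiIiIiIiIiIiIiIiIRERERERERERERERERIiIiIiIiIiIiIiIiIiIiIiIiIhEREREREREREREREREiIiIiIiIiIiIiIiIiIiIiIiIiERERERERERERERERESIiIiIiIiIiIiIiIiIiIiIiIiIRERERERERERERERESIiIiIiIiIiIiIiIiIiIiIiIiIhERERERERERERERERIiIiIiIiIiIiIiIiIiIiIiIiIiEREREREREREREREREiIiIiIiIiIiIiIiIiIiIiIiIiIRERERERERERERERESIiIiIiIiIiIiIiIiIiIiIiIiIhERERERERERERERERIiIiIiIiIiIiIiIiIiIiIiIiIiERERERERERERERERIiIiIiIiIiIiIiIiIiIiIiIiIiIREREREREREREREREiIiIiIiIiIiIiIiIiIiIiIiIiIhERERERERERERERESIiIiIiIiIiIiIiIiIiIiIiIiIiERERERERERERERERIiIiIiIiIiIiIiIiIiIiIiIiIiIREREREREREREREREiIiIiIiIiIiIiIiIiIiIiIiIiIhERERERERERERERESIiIiIiIiIiIiIiIiIiIiIiIiIi"/>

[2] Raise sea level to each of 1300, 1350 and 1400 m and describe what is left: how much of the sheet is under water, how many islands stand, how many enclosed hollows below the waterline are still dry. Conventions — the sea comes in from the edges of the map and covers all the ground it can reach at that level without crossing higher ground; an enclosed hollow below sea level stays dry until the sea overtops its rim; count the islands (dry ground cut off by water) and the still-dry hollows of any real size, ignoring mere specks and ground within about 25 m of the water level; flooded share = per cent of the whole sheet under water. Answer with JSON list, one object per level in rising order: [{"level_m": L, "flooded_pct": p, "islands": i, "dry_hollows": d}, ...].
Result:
[{"level_m": 1300, "flooded_pct": 15, "islands": 0, "dry_hollows": 0}, {"level_m": 1350, "flooded_pct": 27, "islands": 0, "dry_hollows": 0}, {"level_m": 1400, "flooded_pct": 45, "islands": 0, "dry_hollows": 0}]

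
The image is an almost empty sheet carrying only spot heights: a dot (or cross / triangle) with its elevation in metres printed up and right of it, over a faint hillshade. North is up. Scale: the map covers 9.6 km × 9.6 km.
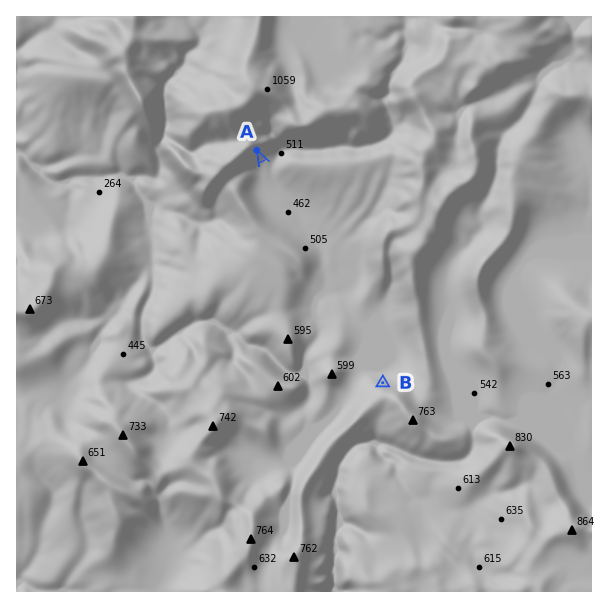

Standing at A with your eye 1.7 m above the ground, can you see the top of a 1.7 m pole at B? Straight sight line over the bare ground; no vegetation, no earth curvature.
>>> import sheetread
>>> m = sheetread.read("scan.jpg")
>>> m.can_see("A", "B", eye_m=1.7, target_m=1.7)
True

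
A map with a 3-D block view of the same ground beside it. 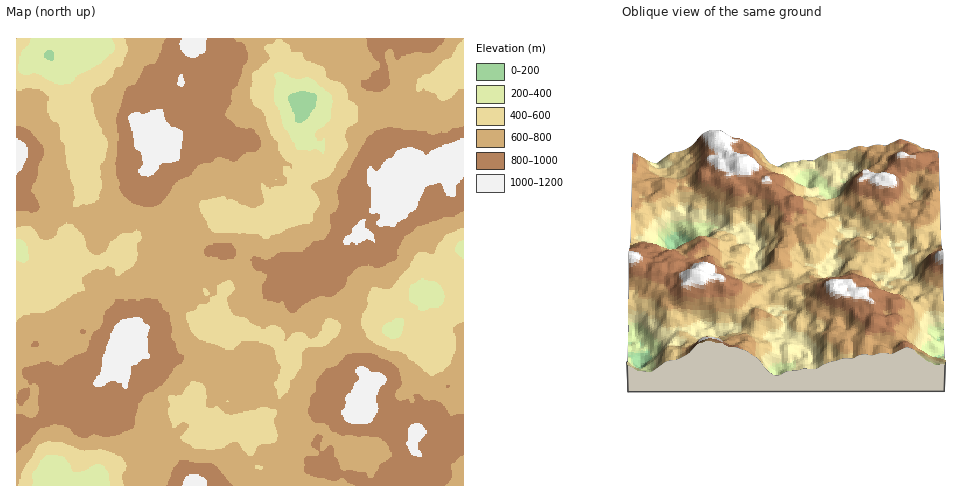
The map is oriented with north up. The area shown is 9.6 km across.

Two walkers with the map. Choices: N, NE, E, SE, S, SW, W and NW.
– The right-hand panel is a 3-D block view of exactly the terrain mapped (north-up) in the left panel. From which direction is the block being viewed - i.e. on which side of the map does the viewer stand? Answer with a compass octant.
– W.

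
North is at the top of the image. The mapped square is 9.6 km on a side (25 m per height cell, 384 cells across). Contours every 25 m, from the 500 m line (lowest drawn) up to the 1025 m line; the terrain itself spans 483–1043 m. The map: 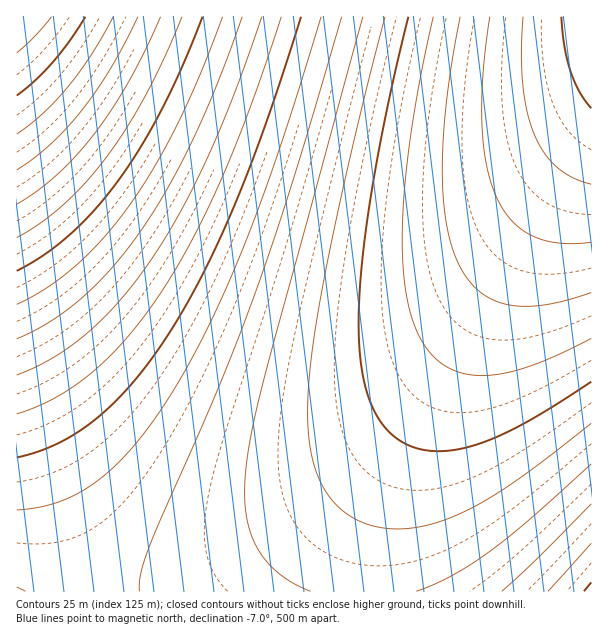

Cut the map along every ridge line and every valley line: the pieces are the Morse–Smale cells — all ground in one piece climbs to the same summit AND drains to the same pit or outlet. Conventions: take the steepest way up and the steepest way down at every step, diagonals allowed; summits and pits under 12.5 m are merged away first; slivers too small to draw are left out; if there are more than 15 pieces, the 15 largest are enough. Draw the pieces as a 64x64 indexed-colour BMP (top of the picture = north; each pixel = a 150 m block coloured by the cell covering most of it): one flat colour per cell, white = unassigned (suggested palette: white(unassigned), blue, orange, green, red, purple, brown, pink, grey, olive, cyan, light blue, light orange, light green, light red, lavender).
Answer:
<image width="64" height="64" href="data:image/bmp;base64,Qk12CAAAAAAAAHYAAAAoAAAAQAAAAEAAAAABAAQAAAAAAAAIAAATCwAAEwsAABAAAAAAAAAA////ALR3HwAOf/8ALKAsACgn1gC9Z5QAS1aMAMJ34wB/f38AIr28AM++FwDox64AeLv/AIrfmACWmP8A1bDFABERERERERERERERERERERERERESIiIiIiIiIiIiIiIiERERERERERERERERERERERERERIiIiIiIiIiIiIiIiIREREREREREREREREREREREREREiIiIiIiIiIiIiIiIhERERERERERERERERERERERERESIiIiIiIiIiIiIiIiERERERERERERERERERERERERERIiIiIiIiIiIiIiIiIREREREREREREREREREREREREREiIiIiIiIiIiIiIiIhERERERERERERERERERERERERERIiIiIiIiIiIiIiIiEREREREREREREREREREREREREREiIiIiIiIiIiIiIiIRERERERERERERERERERERERERESIiIiIiIiIiIiIiIhERERERERERERERERERERERERERIiIiIiIiIiIiIiIiERERERERERERERERERERERERERESIiIiIiIiIiIiIiIRERERERERERERERERERERERERERIiIiIiIiIiIiIiIhERERERERERERERERERERERERERESIiIiIiIiIiIiIiERERERERERERERERERERERERERERIiIiIiIiIiIiIiIREREREREREREREREREREREREREREiIiIiIiIiIiIiIhERERERERERERERERERERERERERERIiIiIiIiIiIiIiEREREREREREREREREREREREREREREiIiIiIiIiIiIiIRERERERERERERERERERERERERERERIiIiIiIiIiIiIhEREREREREREREREREREREREREREREiIiIiIiIiIiIiERERERERERERERERERERERERERERERIiIiIiIiIiIiIREREREREREREREREREREREREREREREiIiIiIiIiIiIhERERERERERERERERERERERERERERERIiIiIiIiIiIiERERERERERERERERERERERERERERERESIiIiIiIiIiIRERERERERERERERERERERERERERERERIiIiIiIiIiIhERERERERERERERERERERERERERERERESIiIiIiIiIiERERERERERERERERERERERERERERERERIiIiIiIiIiIRERERERERERERERERERERERERERERERESIiIiIiIiIhERERERERERERERERERERERERERERERERIiIiIiIiIiERERERERERERERERERERERERERERERERESIiIiIiIiIREREREREREREREREREREREREREREREREREiIiIiIiIhERERERERERERERERERERERERERERERERESIiIiIiIiEREREREREREREREREREREREREREREREREREiIiIiIiIRERERERERERERERERERERERERERERERERESIiIiIiIhEREREREREREREREREREREREREREREREREREiIiIiIiERERERERERERERERERERERERERERERERERESIiIiIiIREREREREREREREREREREREREREREREREREREiIiIiIhERERERERERERERERERERERERERERERERERERIiIiIiEREREREREREREREREREREREREREREREREREREiIiIiIRERERERERERERERERERERERERERERERERERERIiIiIhEREREREREREREREREREREREREREREREREREREiIiIiERERERERERERERERERERERERERERERERERERERIiIiIRERERERERERERERERERERERERERERERERERERESIiIhERERERERERERERERERERERERERERERERERERERIiIiERERERERERERERERERERERERERERERERERERERESIiIREREREREREREREREREREREREREREREREREREREREiIhERERERERERERERERERERERERERERERERERERERESIiEREREREREREREREREREREREREREREREREREREREREiIRERERERERERERERERERERERERERERERERERERERERIhEREREREREREREREREREREREREREREREREREREREREiERERERERERERERERERERERERERERERERERERERERERIRERERERERERERERERERERERERERERERERERERERERERERERERERERERERERERERERERERERERERERERERERERERERERERERERERERERERERERERERERERERERERERERERERERERERERERERERERERERERERERERERERERERERERERERERERERERERERERERERERERERERERERERERERERERERERERERERERERERERERERERERERERERERERERERERERERERERERERERERERERERERERERERERERERERERERERERERERERERERERERERERERERERERERERERERERERERERERERERERERERERERERERERERERERERERERERERERERERERERERERERERERERERERERERERERERERERERERERERERERERERERERERERERERERERERERERERERERERERERERERERERERERERERERERERERERERERERERERERERERERERERERERERERERERERERERERERERERERERERERERERERERERERERERERERERERERERERERERERERERER"/>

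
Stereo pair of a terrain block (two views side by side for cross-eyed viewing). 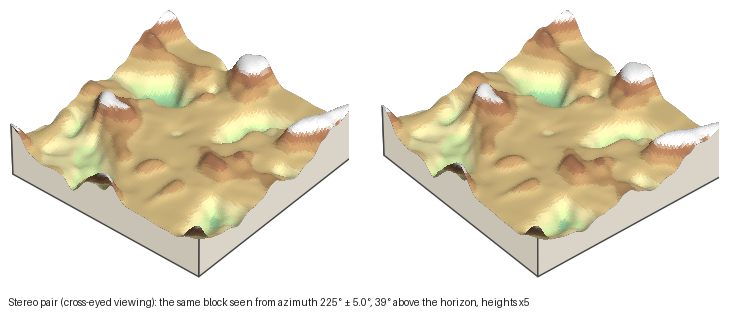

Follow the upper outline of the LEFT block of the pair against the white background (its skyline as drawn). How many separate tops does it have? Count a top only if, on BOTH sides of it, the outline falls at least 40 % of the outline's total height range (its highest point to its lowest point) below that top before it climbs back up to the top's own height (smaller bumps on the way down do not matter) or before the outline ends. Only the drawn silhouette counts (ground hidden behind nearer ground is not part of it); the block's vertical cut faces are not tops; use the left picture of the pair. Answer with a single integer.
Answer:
1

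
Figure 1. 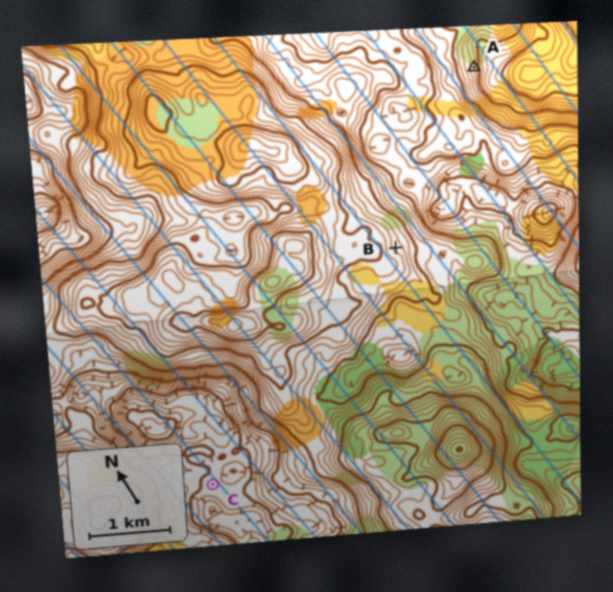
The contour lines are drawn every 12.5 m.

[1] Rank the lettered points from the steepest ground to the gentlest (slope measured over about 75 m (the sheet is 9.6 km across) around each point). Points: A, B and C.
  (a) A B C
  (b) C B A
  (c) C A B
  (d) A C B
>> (a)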